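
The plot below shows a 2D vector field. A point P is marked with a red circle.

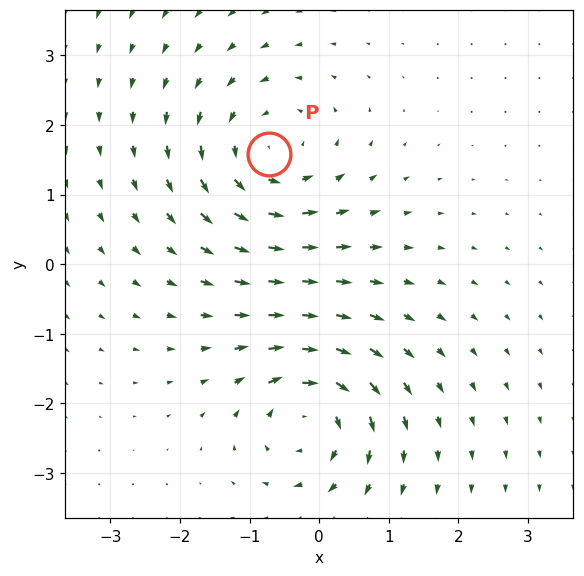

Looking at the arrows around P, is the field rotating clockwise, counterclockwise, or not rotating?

Near P at (-0.7, 1.6) the arrows circulate counterclockwise. The curl (z-component) there is about +4; positive curl means counterclockwise rotation.

counterclockwise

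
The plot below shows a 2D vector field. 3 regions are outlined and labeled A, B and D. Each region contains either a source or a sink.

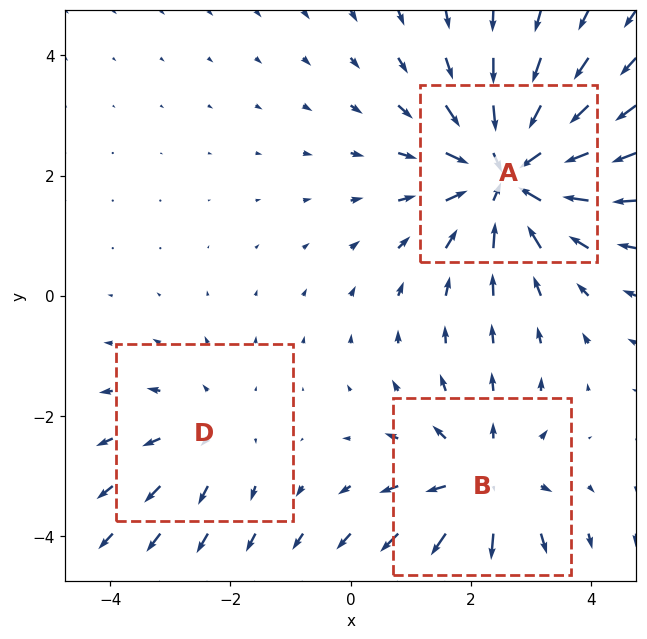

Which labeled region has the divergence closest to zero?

Divergence at each region's feature centre — A: about -4, B: about +3, D: about +2. Region D is closest to zero.

D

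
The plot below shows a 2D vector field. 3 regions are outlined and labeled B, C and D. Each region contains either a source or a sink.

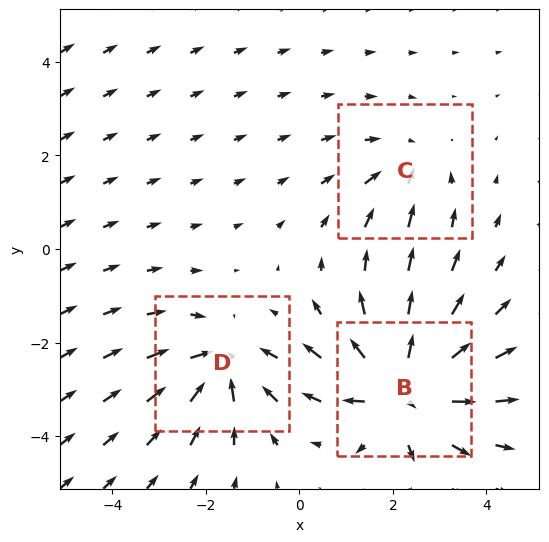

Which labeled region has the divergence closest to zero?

Divergence at each region's feature centre — B: about +6, C: about -2, D: about -4. Region C is closest to zero.

C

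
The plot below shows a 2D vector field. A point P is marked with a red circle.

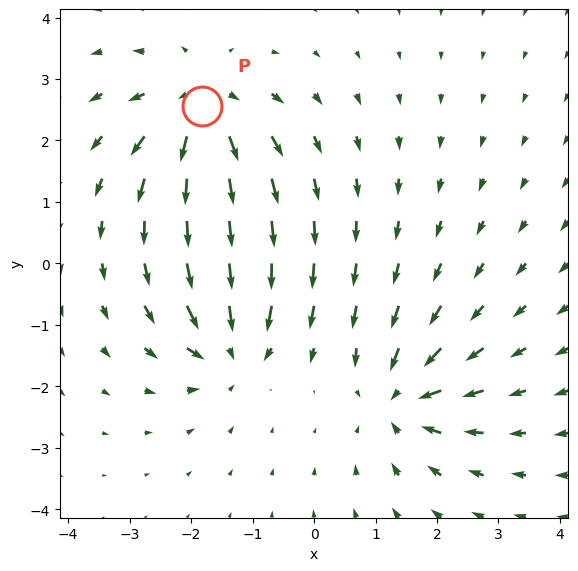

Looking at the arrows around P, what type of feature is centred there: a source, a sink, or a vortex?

source

At P (-1.8, 2.6) the arrows spread outward. Divergence about +5, curl ≈0 — positive divergence with near-zero curl is a source.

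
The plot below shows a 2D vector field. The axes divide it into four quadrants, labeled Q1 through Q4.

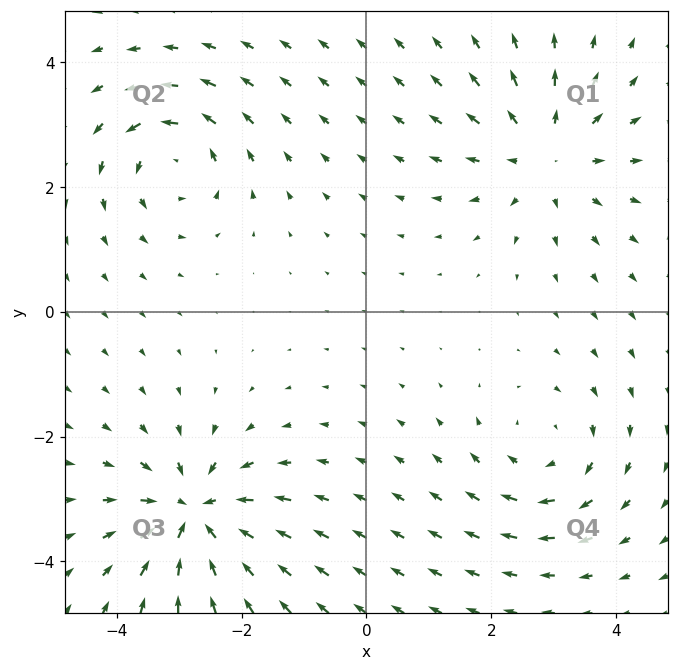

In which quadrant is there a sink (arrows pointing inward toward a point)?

The sink sits at approximately (-2.8, -3.3), which lies in quadrant Q3. The divergence there is about -7, negative as expected for a sink.

Q3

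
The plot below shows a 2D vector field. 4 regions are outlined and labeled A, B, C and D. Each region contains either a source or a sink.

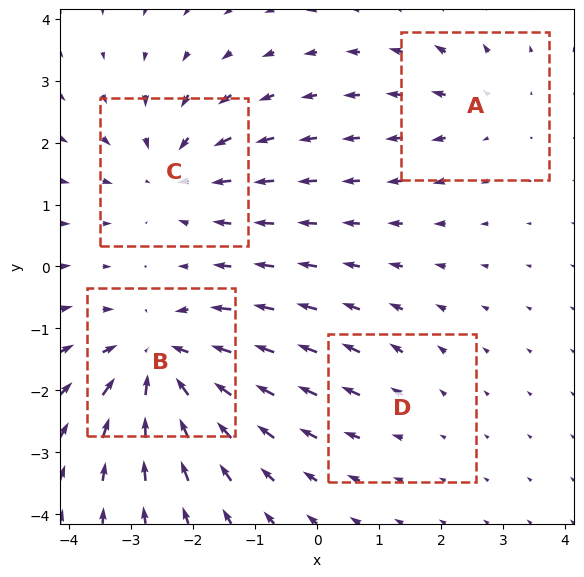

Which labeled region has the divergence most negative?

Divergence at each region's feature centre — A: about +3, B: about -6, C: about -4, D: about +2. Region B is most negative.

B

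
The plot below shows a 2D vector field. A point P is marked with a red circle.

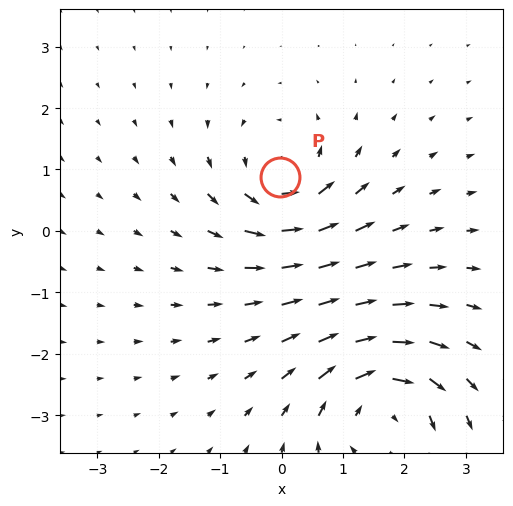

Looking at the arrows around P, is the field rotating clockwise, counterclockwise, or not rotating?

counterclockwise

Near P at (-0.0, 0.9) the arrows circulate counterclockwise. The curl (z-component) there is about +4; positive curl means counterclockwise rotation.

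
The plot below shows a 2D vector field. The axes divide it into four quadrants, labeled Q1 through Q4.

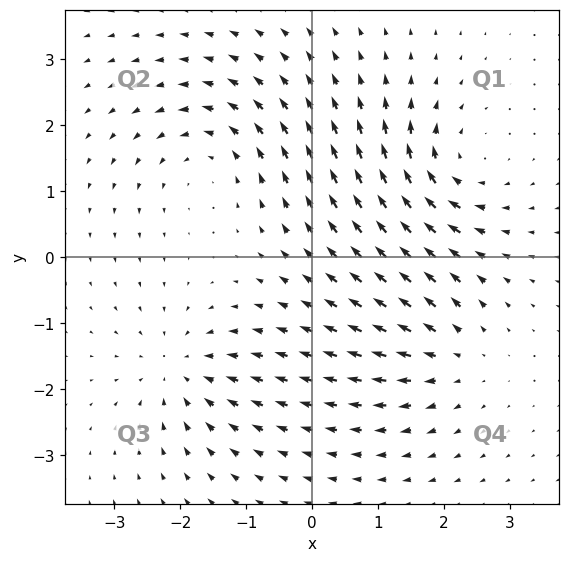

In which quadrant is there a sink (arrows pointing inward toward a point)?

Q3

The sink sits at approximately (-2.0, -1.7), which lies in quadrant Q3. The divergence there is about -3, negative as expected for a sink.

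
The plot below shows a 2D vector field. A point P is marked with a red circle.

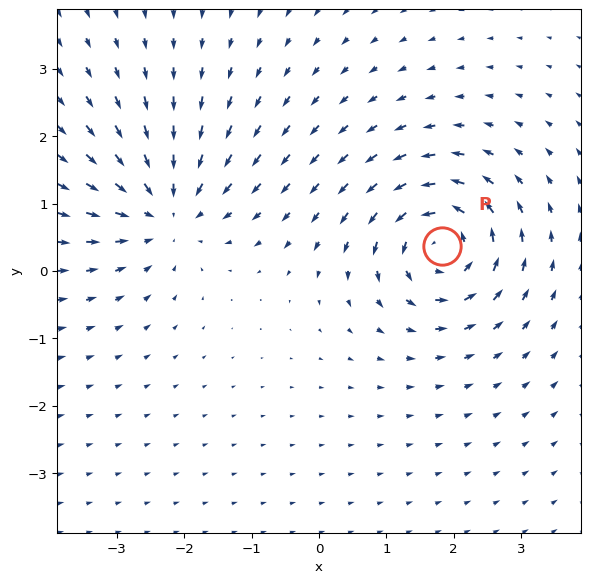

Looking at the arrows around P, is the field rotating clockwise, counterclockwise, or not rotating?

Near P at (1.8, 0.4) the arrows circulate counterclockwise. The curl (z-component) there is about +7; positive curl means counterclockwise rotation.

counterclockwise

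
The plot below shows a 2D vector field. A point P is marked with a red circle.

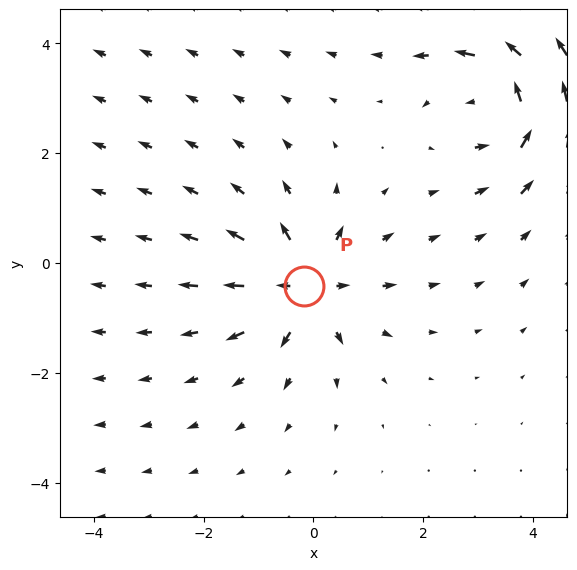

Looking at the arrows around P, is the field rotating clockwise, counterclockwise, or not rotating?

Near P at (-0.2, -0.4) the arrows show no circulation. The curl there is ≈0.

not rotating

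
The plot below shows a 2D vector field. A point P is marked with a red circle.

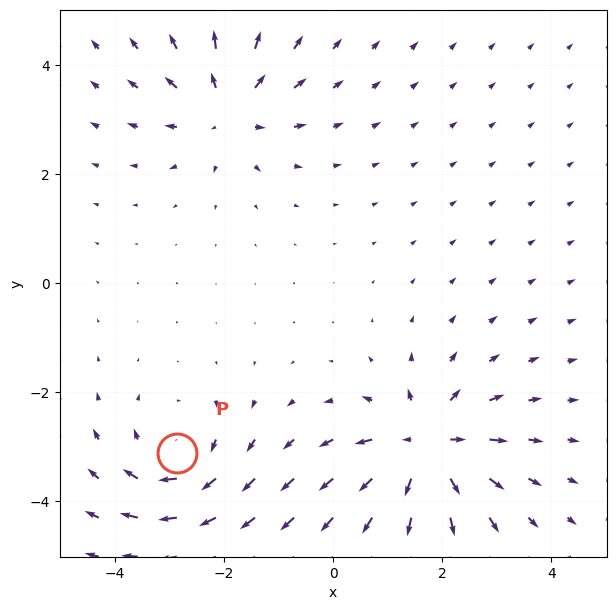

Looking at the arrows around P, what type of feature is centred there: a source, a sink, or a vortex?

At P (-2.9, -3.1) the arrows circulate clockwise. Divergence ≈0, curl about -4 — near-zero divergence with nonzero curl is a vortex.

vortex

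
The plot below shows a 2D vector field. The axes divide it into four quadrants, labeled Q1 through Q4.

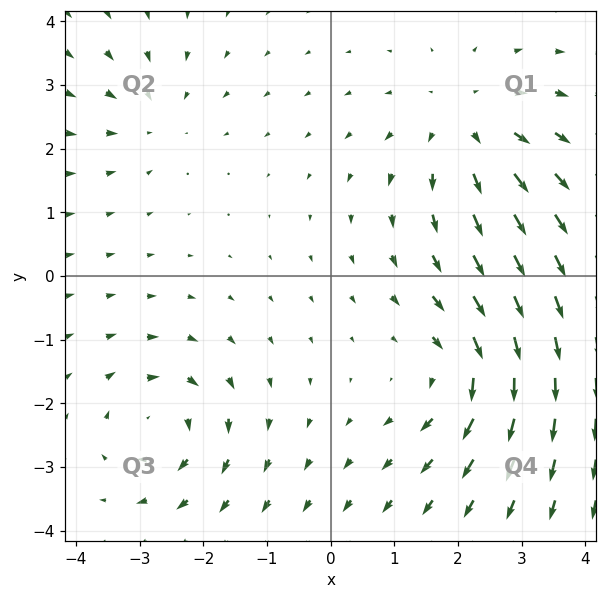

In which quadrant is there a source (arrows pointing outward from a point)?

The source sits at approximately (2.1, 2.4), which lies in quadrant Q1. The divergence there is about +4, positive as expected for a source.

Q1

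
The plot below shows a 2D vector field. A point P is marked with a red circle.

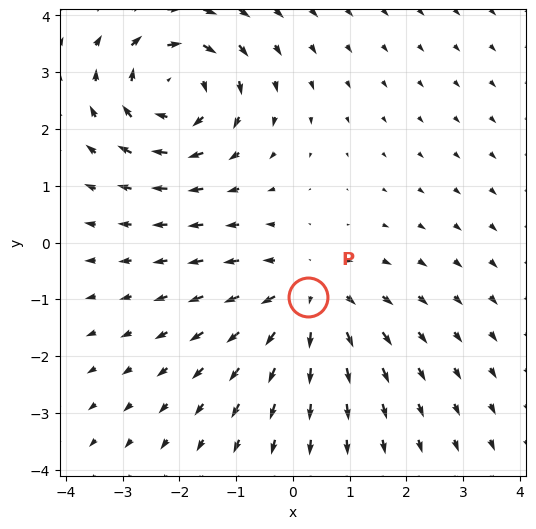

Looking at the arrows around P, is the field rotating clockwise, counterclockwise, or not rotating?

Near P at (0.3, -1.0) the arrows show no circulation. The curl there is ≈0.

not rotating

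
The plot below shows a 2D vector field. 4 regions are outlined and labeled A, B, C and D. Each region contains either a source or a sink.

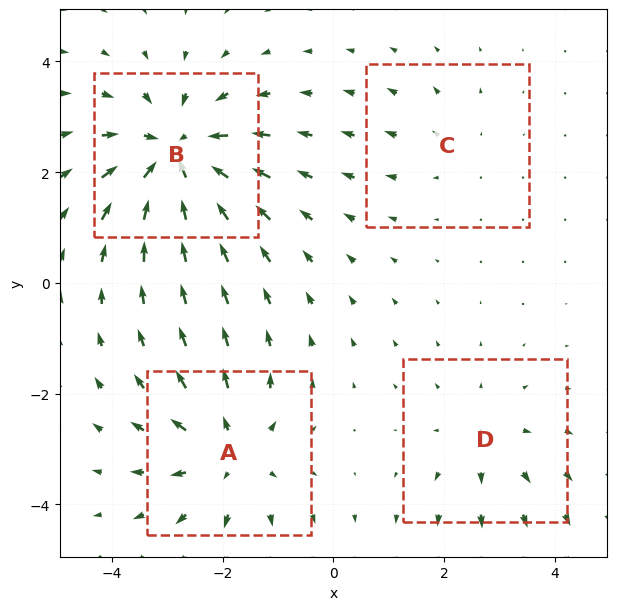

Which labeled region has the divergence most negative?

B

Divergence at each region's feature centre — A: about +5, B: about -7, C: about +2, D: about +3. Region B is most negative.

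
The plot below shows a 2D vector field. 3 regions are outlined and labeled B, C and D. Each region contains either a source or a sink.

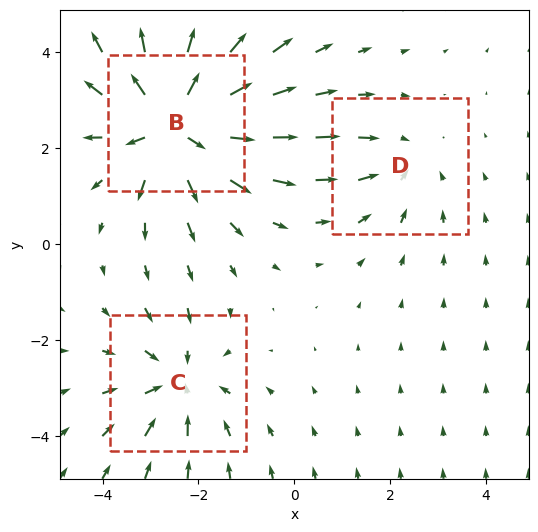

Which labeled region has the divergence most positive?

Divergence at each region's feature centre — B: about +5, C: about -3, D: about -2. Region B is most positive.

B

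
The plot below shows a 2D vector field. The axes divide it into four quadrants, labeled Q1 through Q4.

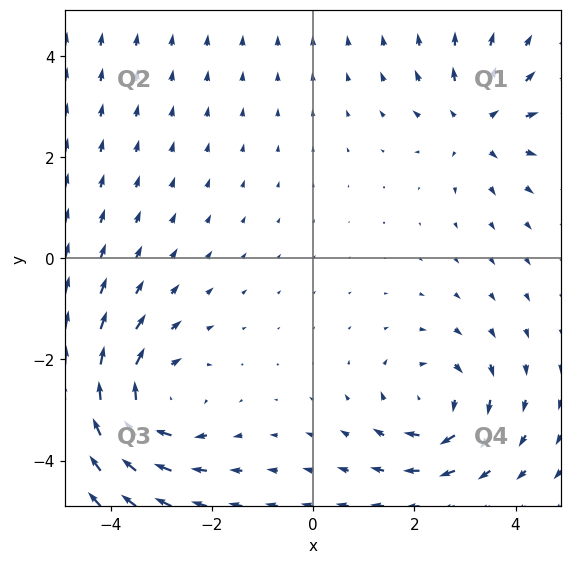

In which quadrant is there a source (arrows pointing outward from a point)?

The source sits at approximately (3.2, 2.7), which lies in quadrant Q1. The divergence there is about +4, positive as expected for a source.

Q1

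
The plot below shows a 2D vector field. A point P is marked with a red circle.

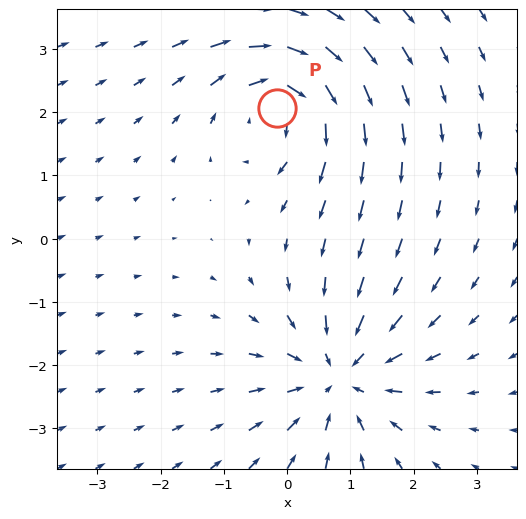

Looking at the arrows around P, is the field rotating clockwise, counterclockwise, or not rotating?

clockwise

Near P at (-0.2, 2.1) the arrows circulate clockwise. The curl (z-component) there is about -5; negative curl means clockwise rotation.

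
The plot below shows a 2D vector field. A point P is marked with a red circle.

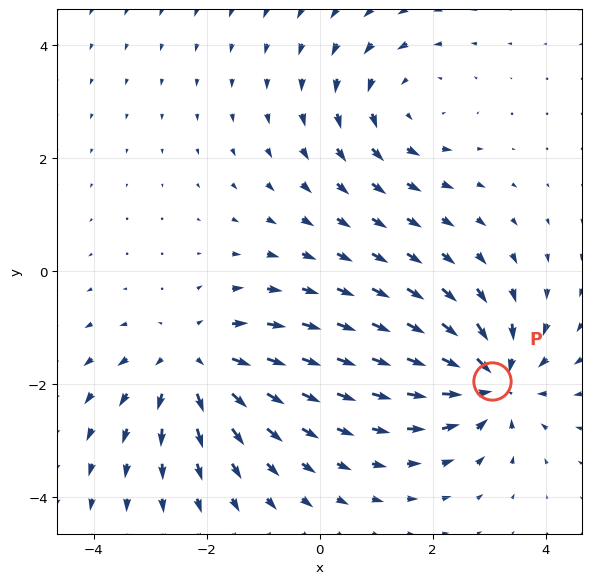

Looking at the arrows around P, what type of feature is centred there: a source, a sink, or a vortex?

At P (3.1, -1.9) the arrows converge inward. Divergence about -5, curl ≈0 — negative divergence with near-zero curl is a sink.

sink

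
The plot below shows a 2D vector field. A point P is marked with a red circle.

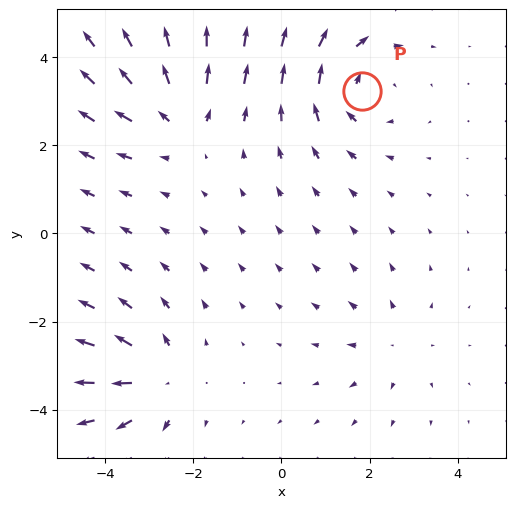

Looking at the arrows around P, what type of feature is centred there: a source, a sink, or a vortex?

At P (1.8, 3.2) the arrows circulate clockwise. Divergence ≈0, curl about -5 — near-zero divergence with nonzero curl is a vortex.

vortex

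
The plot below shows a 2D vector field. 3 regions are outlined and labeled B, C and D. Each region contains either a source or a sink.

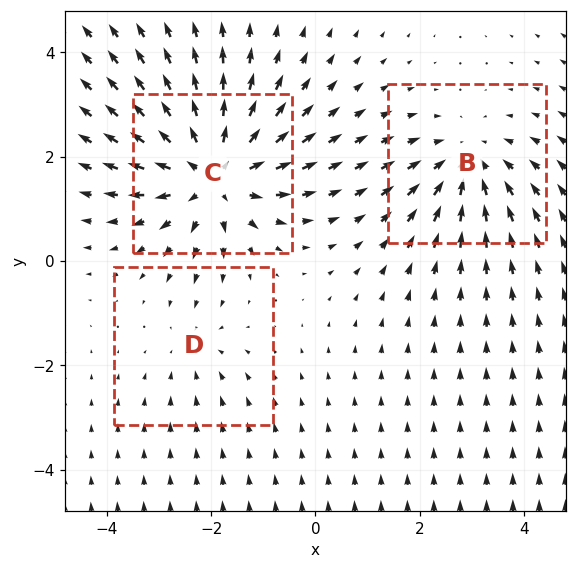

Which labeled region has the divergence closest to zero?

D

Divergence at each region's feature centre — B: about -3, C: about +4, D: about -2. Region D is closest to zero.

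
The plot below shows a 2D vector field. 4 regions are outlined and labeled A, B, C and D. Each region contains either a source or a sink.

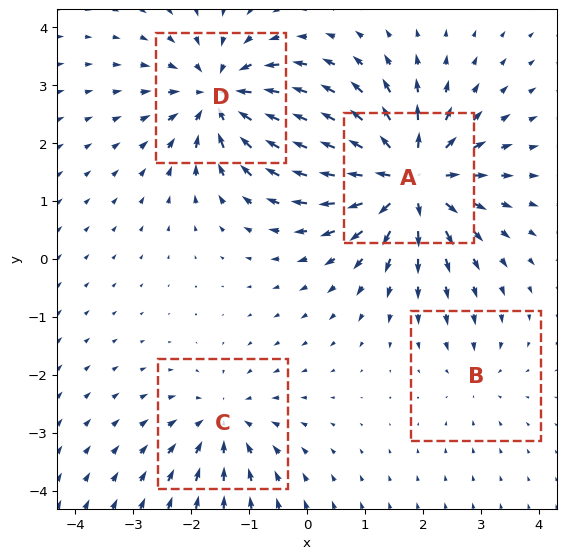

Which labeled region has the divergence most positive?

A

Divergence at each region's feature centre — A: about +8, B: about -3, C: about -4, D: about -6. Region A is most positive.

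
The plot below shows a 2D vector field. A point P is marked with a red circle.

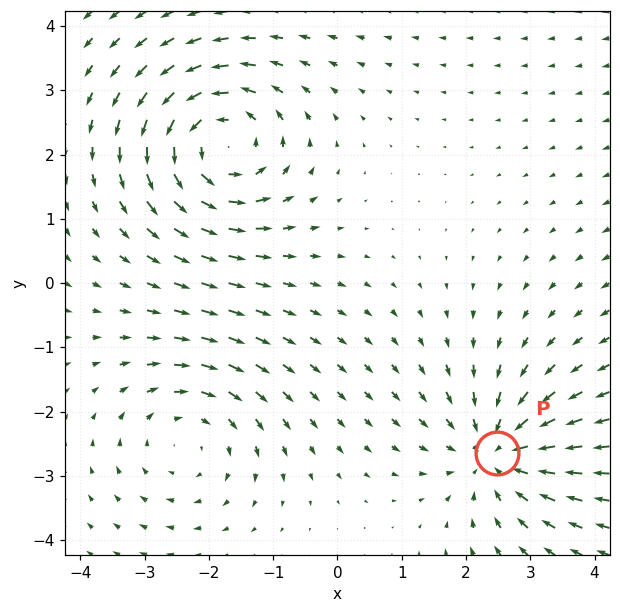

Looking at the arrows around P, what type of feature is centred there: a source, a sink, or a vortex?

At P (2.5, -2.6) the arrows converge inward. Divergence about -5, curl ≈0 — negative divergence with near-zero curl is a sink.

sink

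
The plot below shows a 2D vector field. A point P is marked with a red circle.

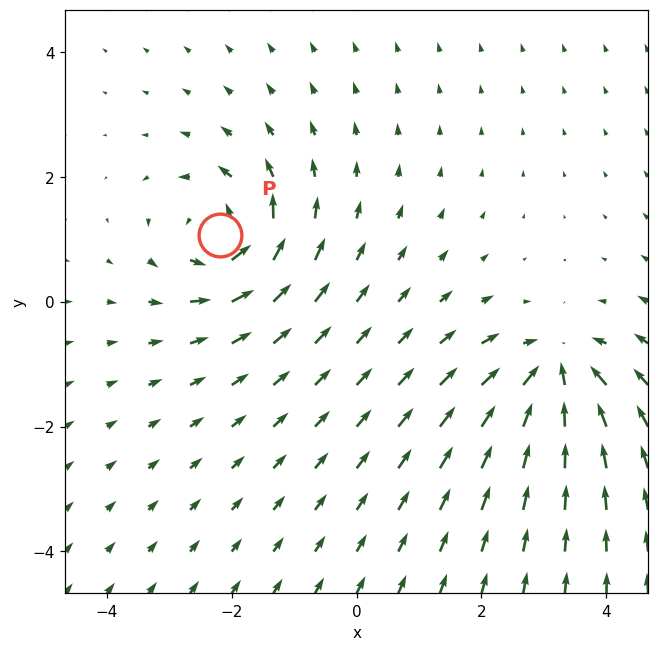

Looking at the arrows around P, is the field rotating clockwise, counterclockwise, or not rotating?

counterclockwise

Near P at (-2.2, 1.1) the arrows circulate counterclockwise. The curl (z-component) there is about +4; positive curl means counterclockwise rotation.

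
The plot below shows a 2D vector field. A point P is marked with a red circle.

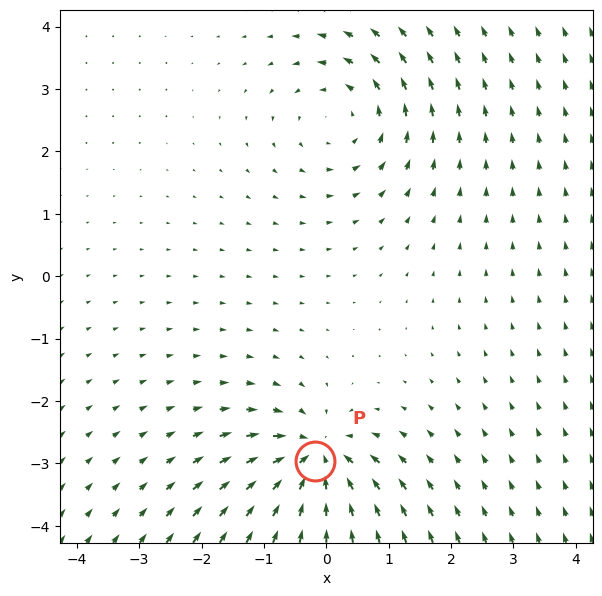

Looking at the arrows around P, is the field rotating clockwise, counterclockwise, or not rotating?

not rotating

Near P at (-0.2, -3.0) the arrows show no circulation. The curl there is ≈0.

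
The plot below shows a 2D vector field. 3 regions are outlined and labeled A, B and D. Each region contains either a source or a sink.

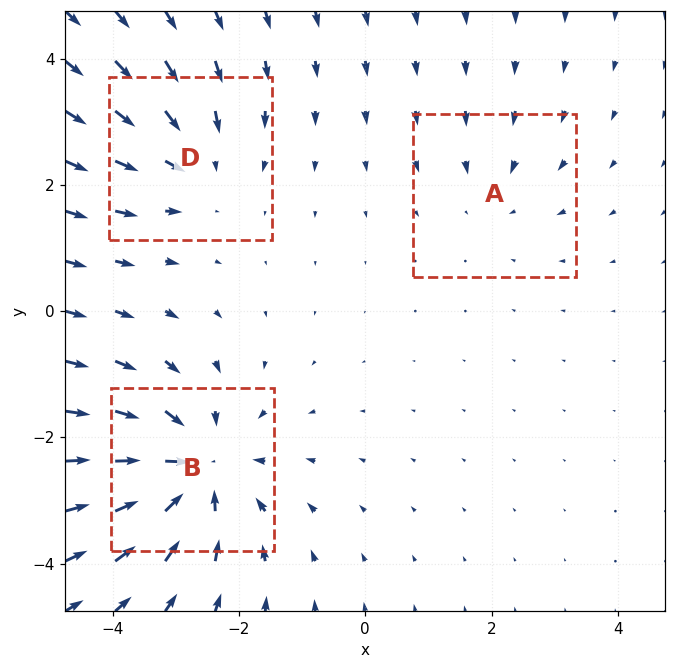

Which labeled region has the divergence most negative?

Divergence at each region's feature centre — A: about -2, B: about -5, D: about -3. Region B is most negative.

B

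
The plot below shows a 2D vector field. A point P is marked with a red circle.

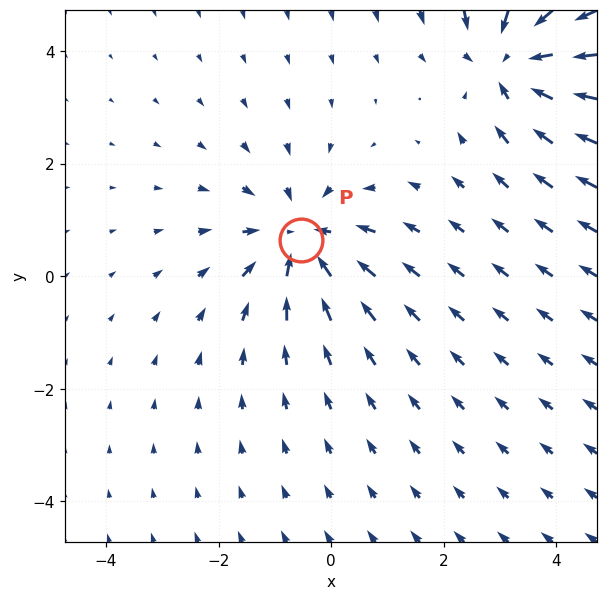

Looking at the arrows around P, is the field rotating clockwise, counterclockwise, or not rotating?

Near P at (-0.5, 0.6) the arrows show no circulation. The curl there is ≈0.

not rotating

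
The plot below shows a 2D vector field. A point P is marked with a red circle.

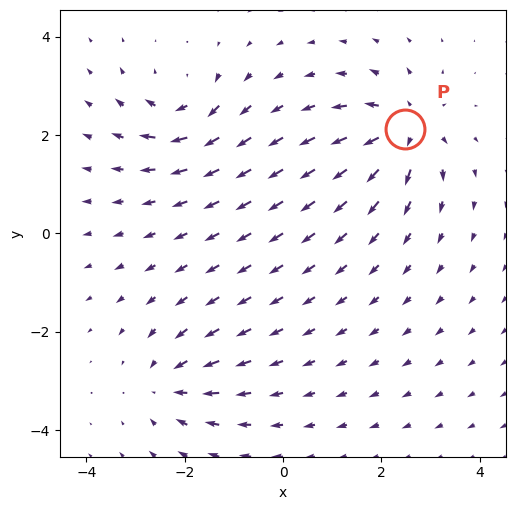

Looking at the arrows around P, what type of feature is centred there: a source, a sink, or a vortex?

At P (2.5, 2.1) the arrows spread outward. Divergence about +6, curl ≈0 — positive divergence with near-zero curl is a source.

source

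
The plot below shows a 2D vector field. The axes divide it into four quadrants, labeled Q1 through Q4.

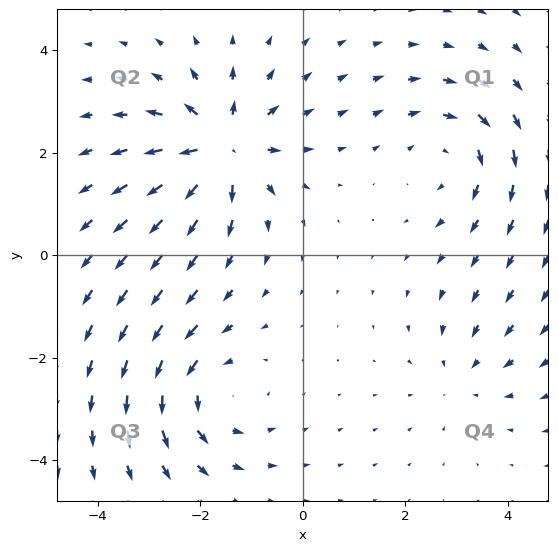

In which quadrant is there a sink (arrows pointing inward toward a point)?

The sink sits at approximately (3.1, -2.4), which lies in quadrant Q4. The divergence there is about -2, negative as expected for a sink.

Q4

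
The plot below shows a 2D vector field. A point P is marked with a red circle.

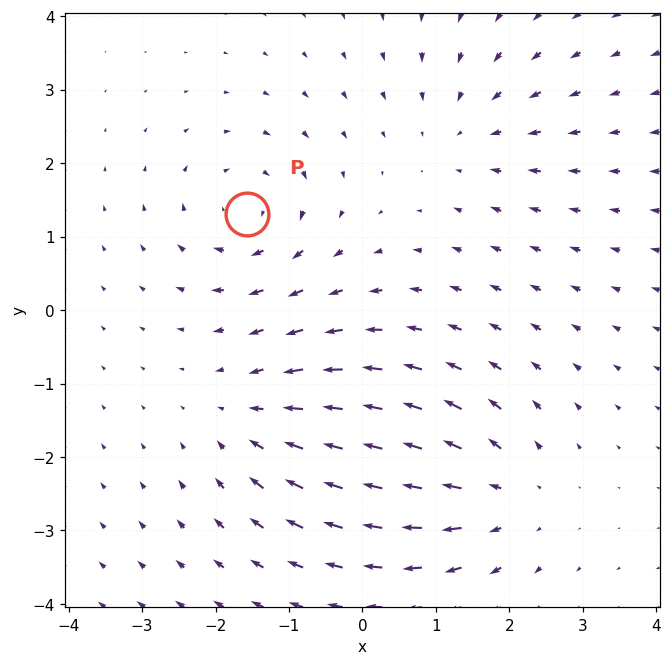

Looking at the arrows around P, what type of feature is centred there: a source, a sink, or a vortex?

At P (-1.6, 1.3) the arrows circulate clockwise. Divergence ≈0, curl about -5 — near-zero divergence with nonzero curl is a vortex.

vortex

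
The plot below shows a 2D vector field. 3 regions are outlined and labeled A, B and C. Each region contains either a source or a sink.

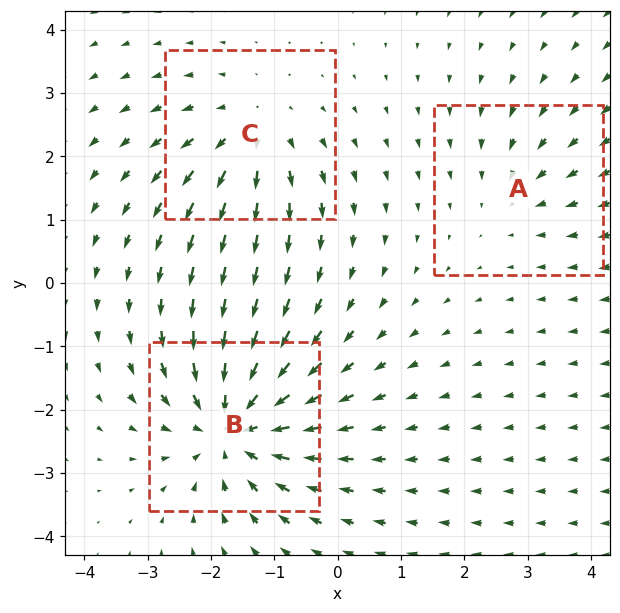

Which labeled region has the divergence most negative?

B

Divergence at each region's feature centre — A: about -2, B: about -5, C: about +3. Region B is most negative.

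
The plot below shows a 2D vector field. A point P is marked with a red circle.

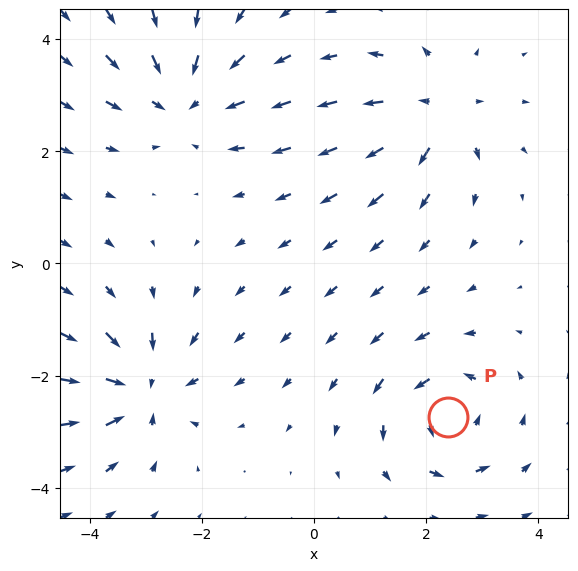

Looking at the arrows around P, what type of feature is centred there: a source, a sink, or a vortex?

vortex

At P (2.4, -2.7) the arrows circulate counterclockwise. Divergence ≈0, curl about +5 — near-zero divergence with nonzero curl is a vortex.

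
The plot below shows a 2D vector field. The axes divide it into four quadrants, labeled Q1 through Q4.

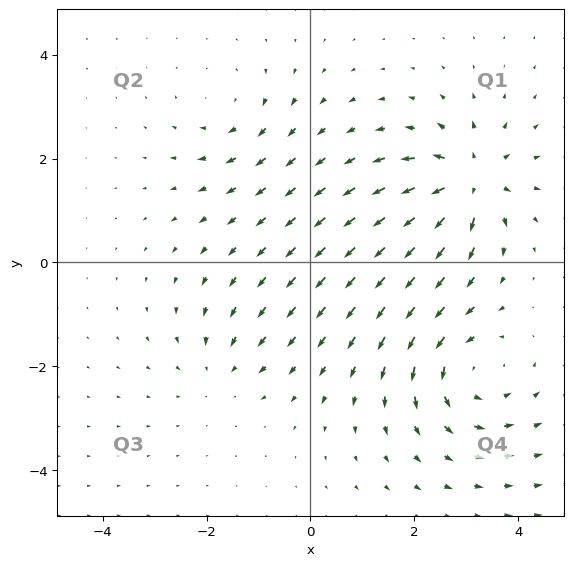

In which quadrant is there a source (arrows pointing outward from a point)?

Q1

The source sits at approximately (3.1, 1.6), which lies in quadrant Q1. The divergence there is about +6, positive as expected for a source.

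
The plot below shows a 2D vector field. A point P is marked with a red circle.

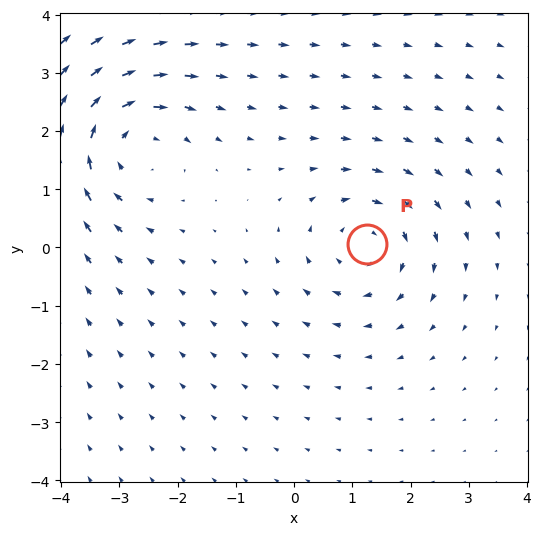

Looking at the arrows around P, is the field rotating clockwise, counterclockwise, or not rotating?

clockwise

Near P at (1.2, 0.1) the arrows circulate clockwise. The curl (z-component) there is about -4; negative curl means clockwise rotation.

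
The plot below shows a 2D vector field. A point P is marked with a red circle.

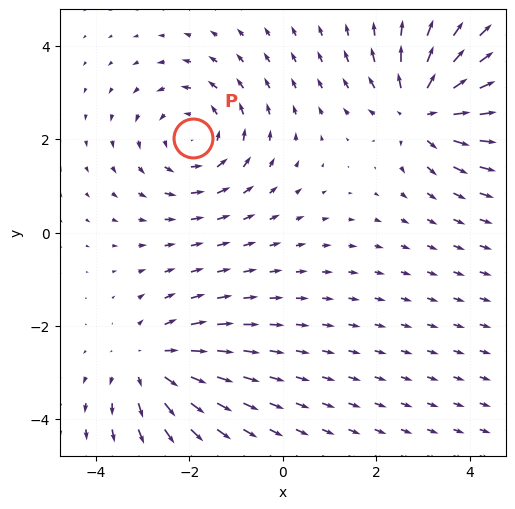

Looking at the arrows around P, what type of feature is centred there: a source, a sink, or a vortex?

vortex

At P (-1.9, 2.0) the arrows circulate counterclockwise. Divergence ≈0, curl about +3 — near-zero divergence with nonzero curl is a vortex.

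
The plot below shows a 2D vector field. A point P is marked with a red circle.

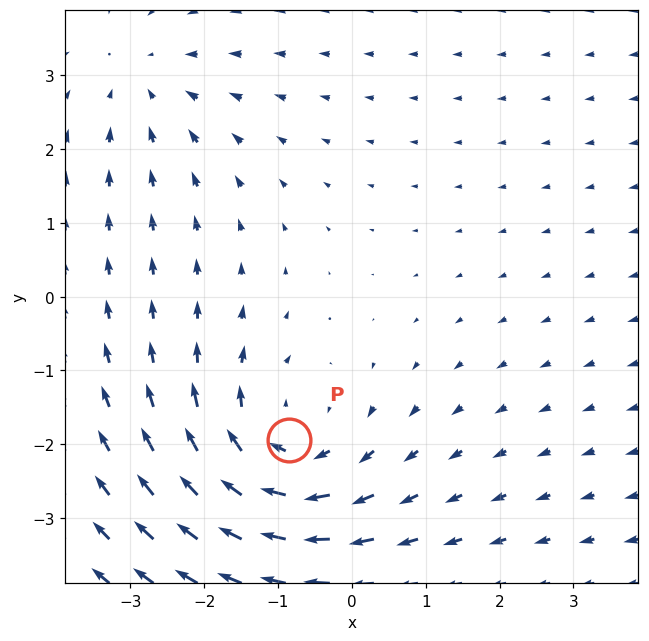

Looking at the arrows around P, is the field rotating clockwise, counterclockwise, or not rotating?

Near P at (-0.8, -1.9) the arrows circulate clockwise. The curl (z-component) there is about -4; negative curl means clockwise rotation.

clockwise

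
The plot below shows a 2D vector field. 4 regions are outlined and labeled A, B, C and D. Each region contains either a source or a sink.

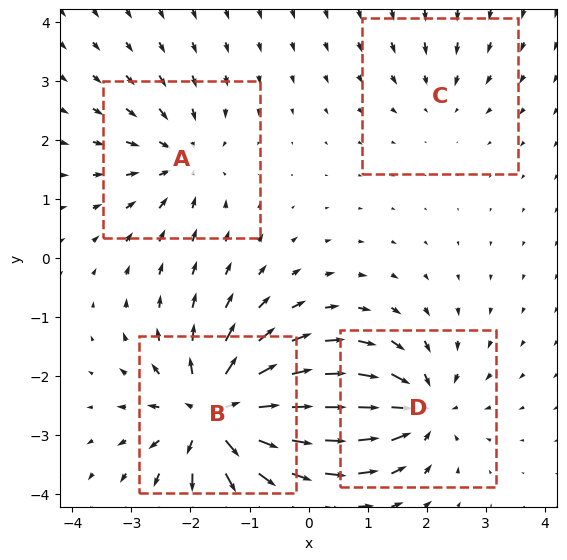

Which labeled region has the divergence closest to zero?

C

Divergence at each region's feature centre — A: about -4, B: about +8, C: about -2, D: about -6. Region C is closest to zero.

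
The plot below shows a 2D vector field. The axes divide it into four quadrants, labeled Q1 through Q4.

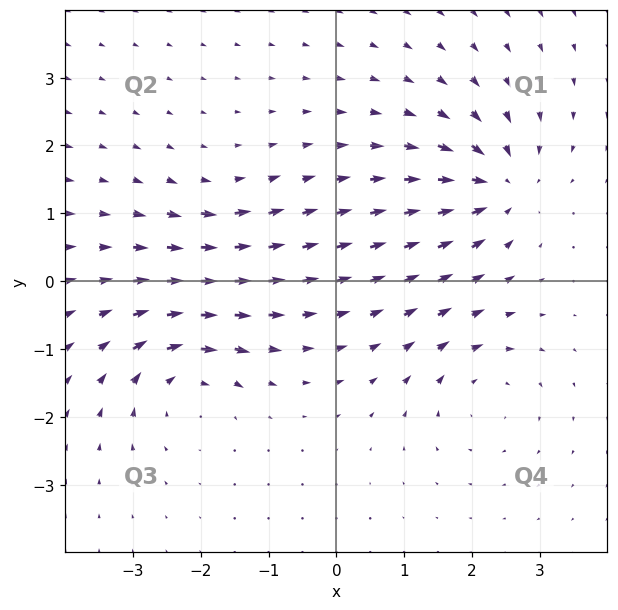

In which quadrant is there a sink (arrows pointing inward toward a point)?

Q1

The sink sits at approximately (2.4, 1.4), which lies in quadrant Q1. The divergence there is about -6, negative as expected for a sink.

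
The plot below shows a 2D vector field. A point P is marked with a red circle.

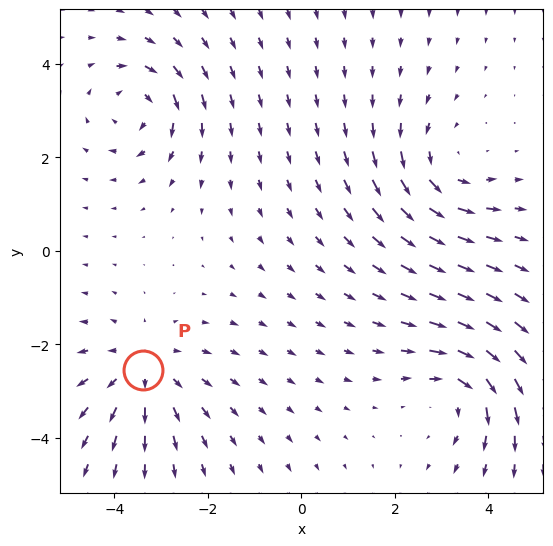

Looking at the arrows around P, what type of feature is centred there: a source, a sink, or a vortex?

source

At P (-3.4, -2.5) the arrows spread outward. Divergence about +3, curl ≈0 — positive divergence with near-zero curl is a source.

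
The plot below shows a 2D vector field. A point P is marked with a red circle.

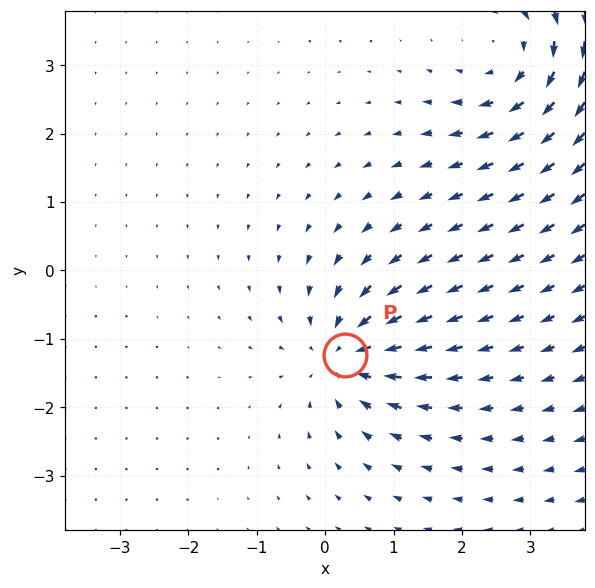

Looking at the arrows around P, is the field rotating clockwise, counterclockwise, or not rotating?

Near P at (0.3, -1.2) the arrows show no circulation. The curl there is ≈0.

not rotating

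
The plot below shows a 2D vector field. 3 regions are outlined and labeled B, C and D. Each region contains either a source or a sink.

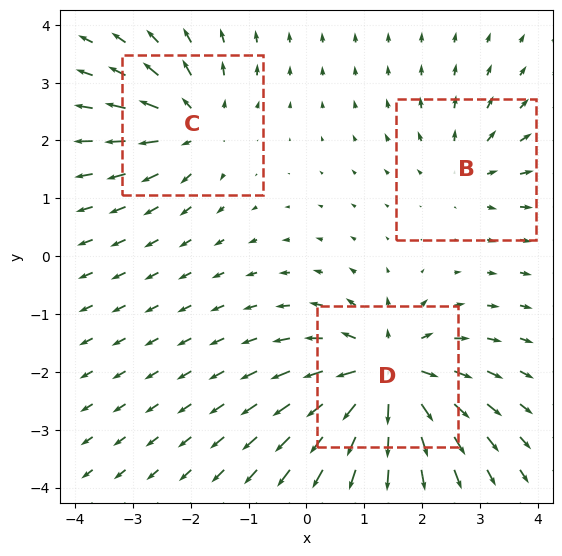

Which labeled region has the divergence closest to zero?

B

Divergence at each region's feature centre — B: about +3, C: about +4, D: about +6. Region B is closest to zero.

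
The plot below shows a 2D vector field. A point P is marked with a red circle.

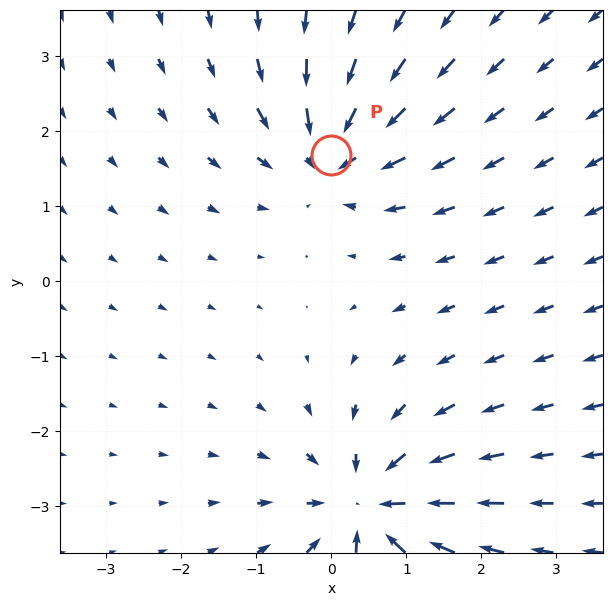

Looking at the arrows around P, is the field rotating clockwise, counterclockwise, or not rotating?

not rotating

Near P at (-0.0, 1.7) the arrows show no circulation. The curl there is ≈0.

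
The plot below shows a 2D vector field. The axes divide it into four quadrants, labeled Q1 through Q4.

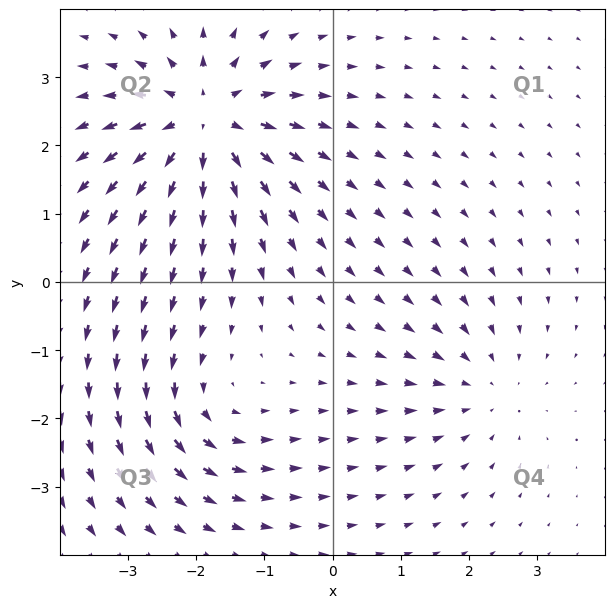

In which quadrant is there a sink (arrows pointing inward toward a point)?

The sink sits at approximately (2.2, -1.6), which lies in quadrant Q4. The divergence there is about -2, negative as expected for a sink.

Q4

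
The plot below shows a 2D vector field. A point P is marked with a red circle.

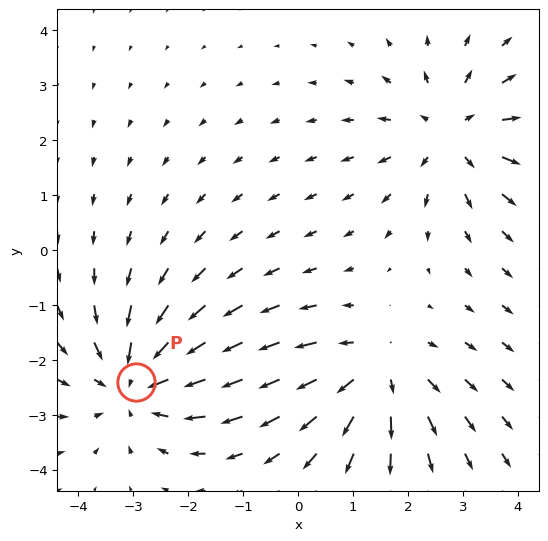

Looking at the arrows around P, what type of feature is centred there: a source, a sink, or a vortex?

sink

At P (-3.0, -2.4) the arrows converge inward. Divergence about -4, curl ≈0 — negative divergence with near-zero curl is a sink.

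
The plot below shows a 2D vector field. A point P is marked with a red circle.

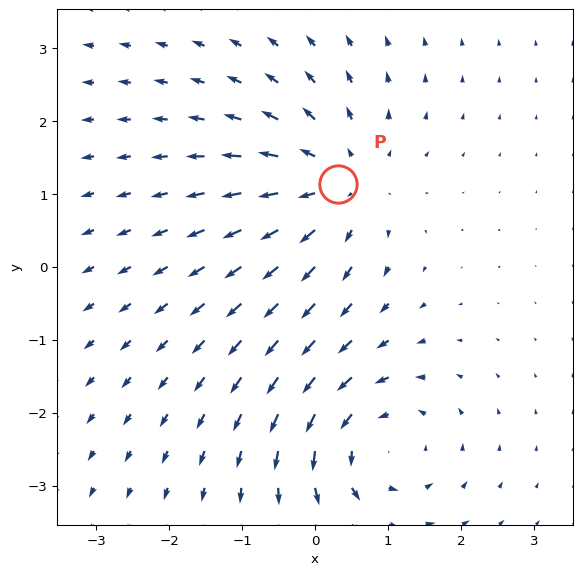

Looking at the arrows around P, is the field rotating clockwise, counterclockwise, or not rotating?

not rotating

Near P at (0.3, 1.1) the arrows show no circulation. The curl there is ≈0.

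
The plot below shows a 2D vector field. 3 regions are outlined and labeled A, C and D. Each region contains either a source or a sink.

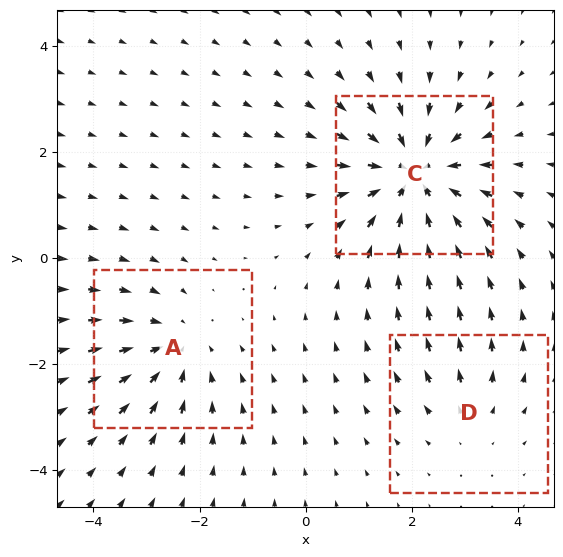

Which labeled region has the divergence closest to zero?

D

Divergence at each region's feature centre — A: about -3, C: about -5, D: about +2. Region D is closest to zero.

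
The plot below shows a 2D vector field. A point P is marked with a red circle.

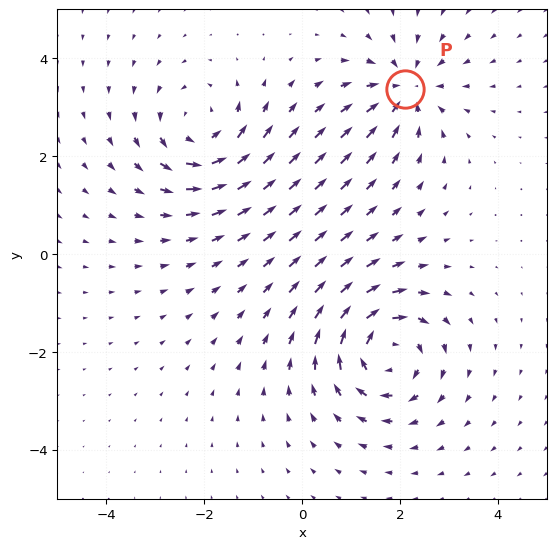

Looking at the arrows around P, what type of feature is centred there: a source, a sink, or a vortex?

sink

At P (2.1, 3.4) the arrows converge inward. Divergence about -4, curl ≈0 — negative divergence with near-zero curl is a sink.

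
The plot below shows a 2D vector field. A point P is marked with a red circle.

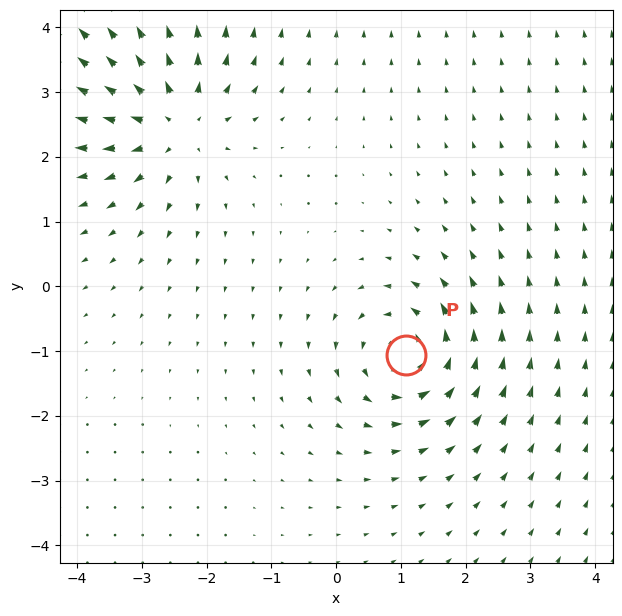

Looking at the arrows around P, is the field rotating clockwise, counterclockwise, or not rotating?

counterclockwise

Near P at (1.1, -1.1) the arrows circulate counterclockwise. The curl (z-component) there is about +6; positive curl means counterclockwise rotation.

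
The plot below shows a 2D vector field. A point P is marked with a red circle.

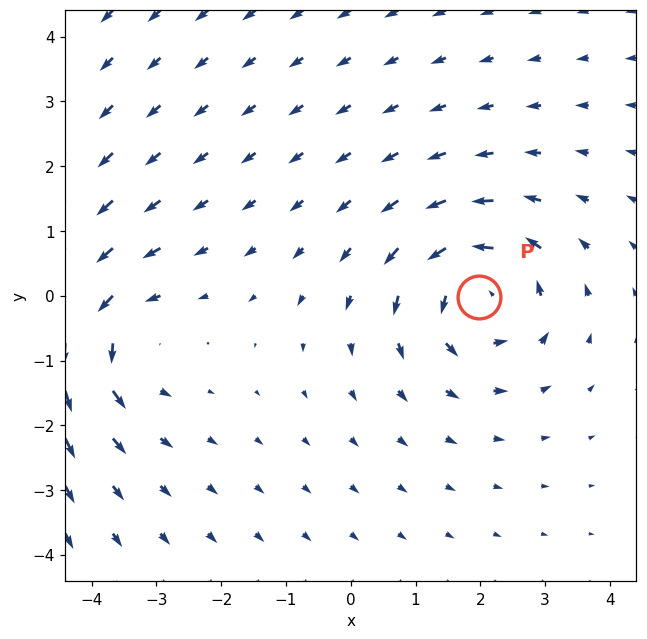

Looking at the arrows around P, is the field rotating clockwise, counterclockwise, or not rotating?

Near P at (2.0, -0.0) the arrows circulate counterclockwise. The curl (z-component) there is about +5; positive curl means counterclockwise rotation.

counterclockwise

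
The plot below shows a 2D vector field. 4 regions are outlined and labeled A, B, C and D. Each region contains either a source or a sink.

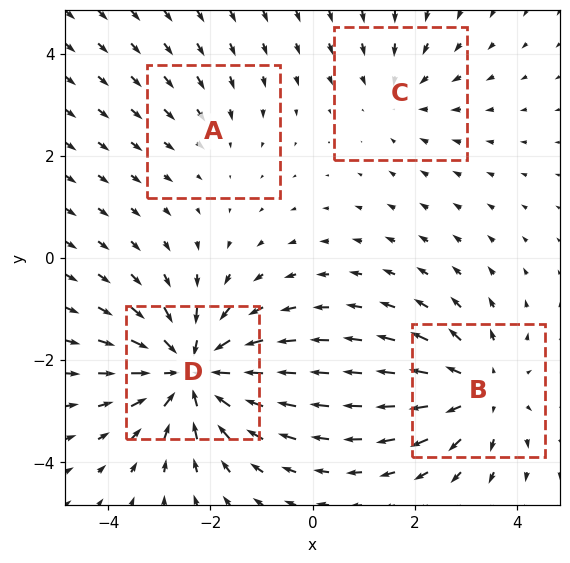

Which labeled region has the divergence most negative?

Divergence at each region's feature centre — A: about -2, B: about +4, C: about -3, D: about -6. Region D is most negative.

D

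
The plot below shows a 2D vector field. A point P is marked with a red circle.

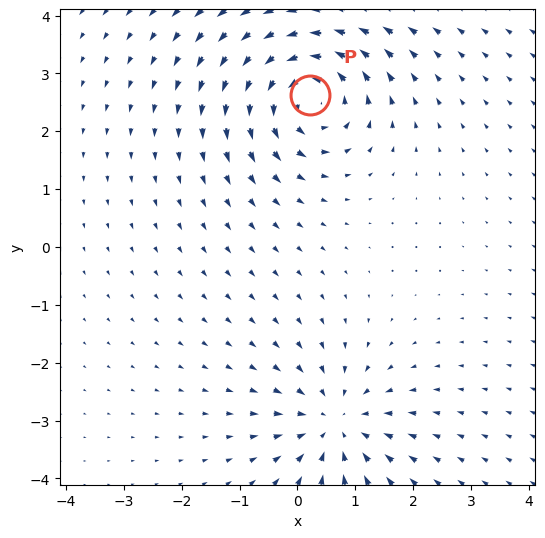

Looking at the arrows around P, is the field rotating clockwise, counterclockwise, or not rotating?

Near P at (0.2, 2.6) the arrows circulate counterclockwise. The curl (z-component) there is about +4; positive curl means counterclockwise rotation.

counterclockwise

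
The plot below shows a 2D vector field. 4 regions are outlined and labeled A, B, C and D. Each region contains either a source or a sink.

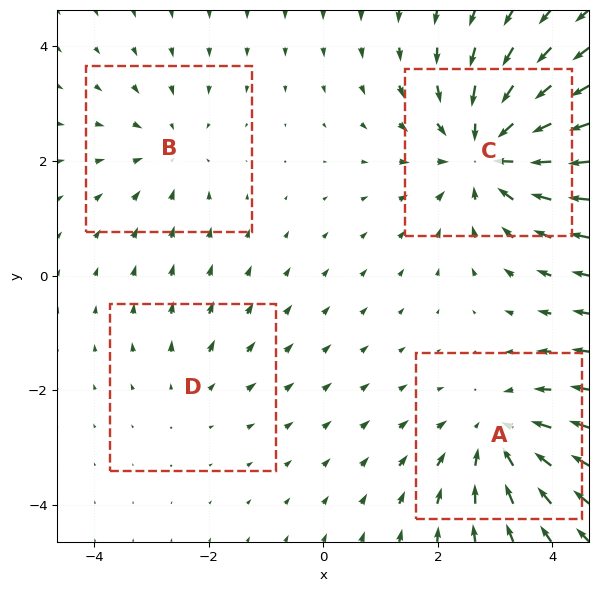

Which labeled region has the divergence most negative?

Divergence at each region's feature centre — A: about -4, B: about -3, C: about -6, D: about +2. Region C is most negative.

C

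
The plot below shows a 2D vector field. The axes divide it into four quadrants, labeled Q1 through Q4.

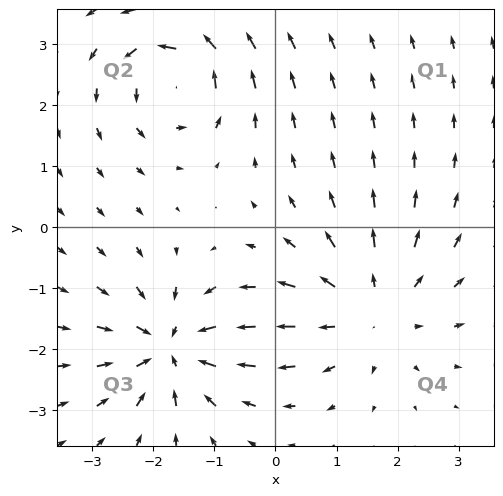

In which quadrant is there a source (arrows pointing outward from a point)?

Q4

The source sits at approximately (1.6, -1.3), which lies in quadrant Q4. The divergence there is about +4, positive as expected for a source.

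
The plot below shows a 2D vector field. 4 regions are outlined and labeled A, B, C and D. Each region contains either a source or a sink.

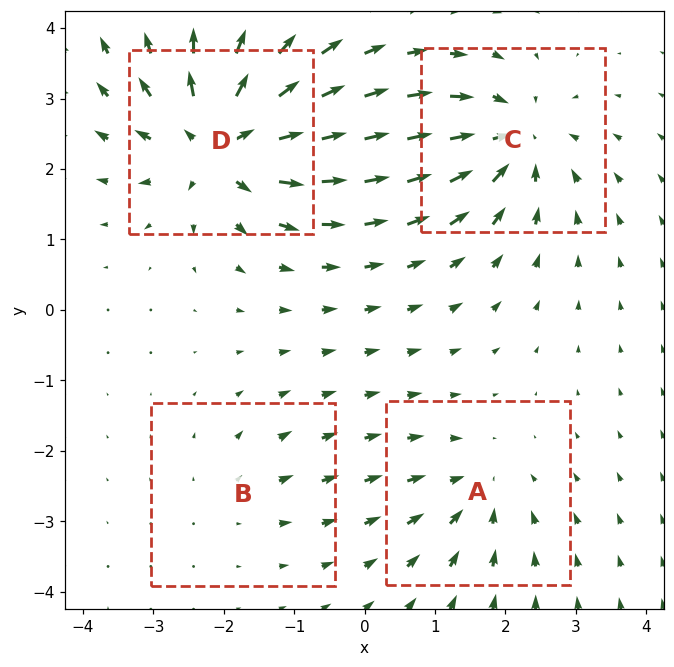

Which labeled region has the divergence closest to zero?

Divergence at each region's feature centre — A: about -4, B: about +2, C: about -6, D: about +8. Region B is closest to zero.

B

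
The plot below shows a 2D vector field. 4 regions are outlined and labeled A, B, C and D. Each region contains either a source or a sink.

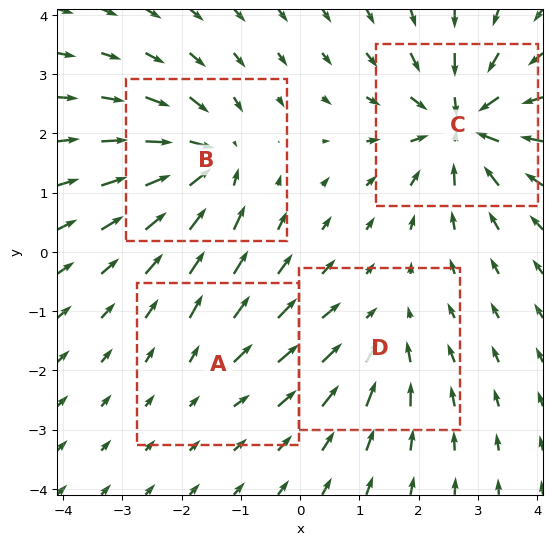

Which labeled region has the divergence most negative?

C

Divergence at each region's feature centre — A: about +2, B: about -6, C: about -8, D: about -4. Region C is most negative.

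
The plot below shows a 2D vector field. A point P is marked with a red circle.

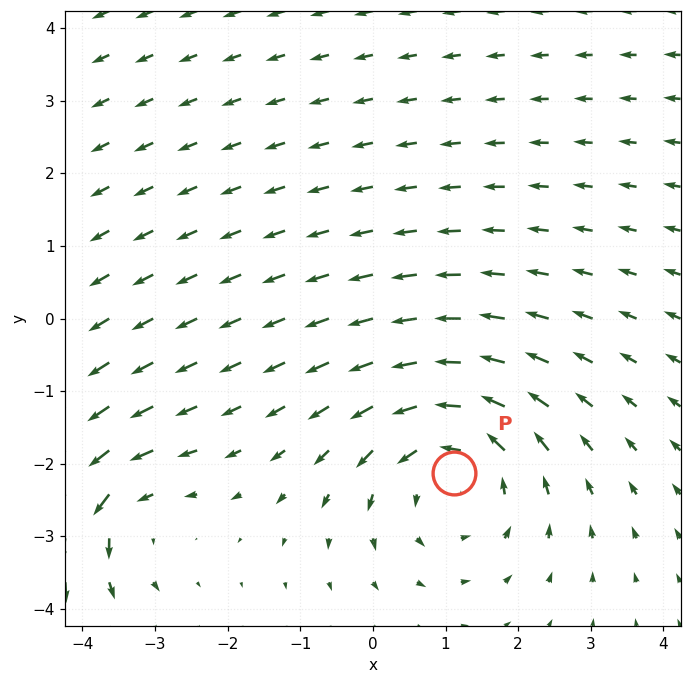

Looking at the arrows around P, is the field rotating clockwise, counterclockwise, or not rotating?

counterclockwise

Near P at (1.1, -2.1) the arrows circulate counterclockwise. The curl (z-component) there is about +4; positive curl means counterclockwise rotation.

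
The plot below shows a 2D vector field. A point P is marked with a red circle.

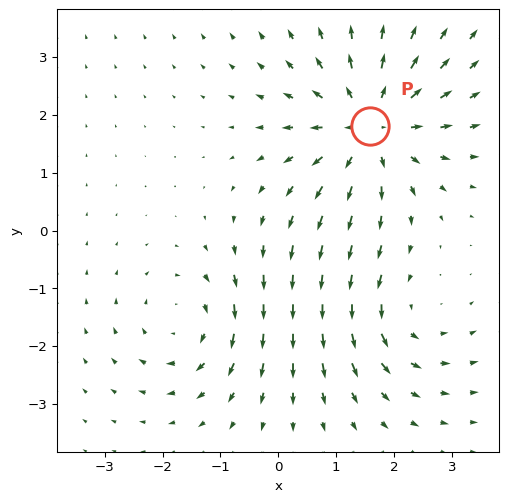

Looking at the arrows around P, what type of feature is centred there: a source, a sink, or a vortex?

source

At P (1.6, 1.8) the arrows spread outward. Divergence about +5, curl ≈0 — positive divergence with near-zero curl is a source.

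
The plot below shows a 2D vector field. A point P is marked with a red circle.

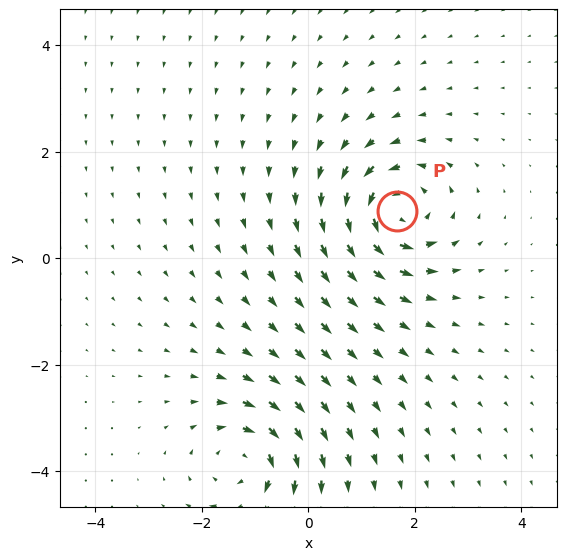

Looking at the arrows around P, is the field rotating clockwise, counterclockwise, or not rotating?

counterclockwise

Near P at (1.7, 0.9) the arrows circulate counterclockwise. The curl (z-component) there is about +4; positive curl means counterclockwise rotation.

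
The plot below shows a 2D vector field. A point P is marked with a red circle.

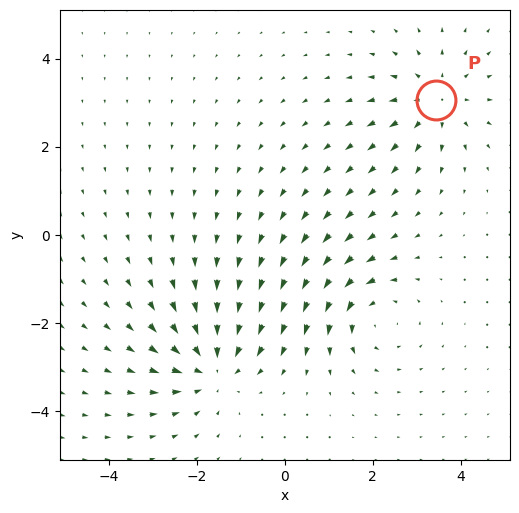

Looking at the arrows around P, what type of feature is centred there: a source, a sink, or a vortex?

source

At P (3.4, 3.1) the arrows spread outward. Divergence about +4, curl ≈0 — positive divergence with near-zero curl is a source.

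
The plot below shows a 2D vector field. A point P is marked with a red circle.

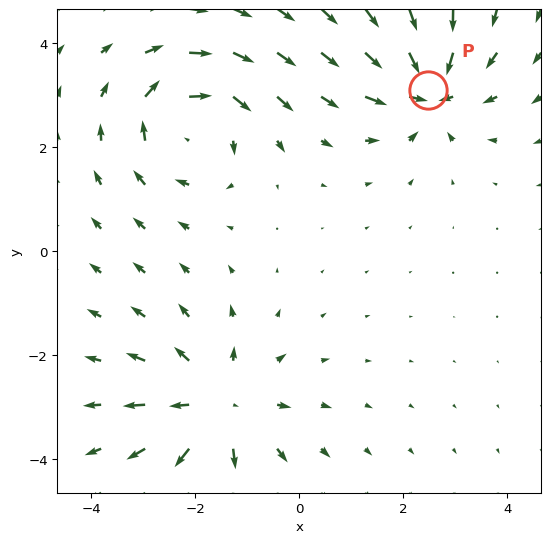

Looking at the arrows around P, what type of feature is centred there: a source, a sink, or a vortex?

At P (2.5, 3.1) the arrows converge inward. Divergence about -6, curl ≈0 — negative divergence with near-zero curl is a sink.

sink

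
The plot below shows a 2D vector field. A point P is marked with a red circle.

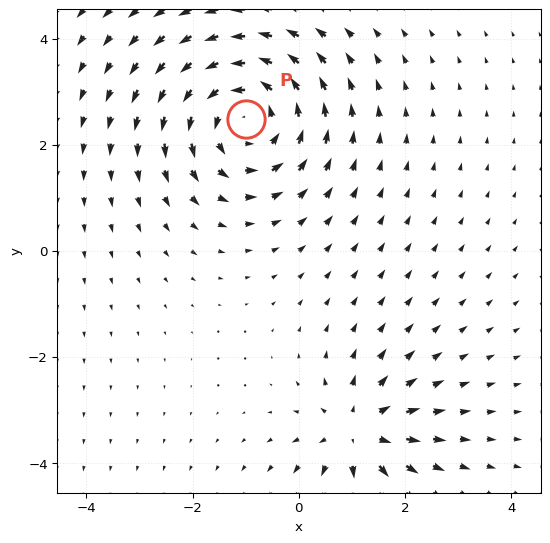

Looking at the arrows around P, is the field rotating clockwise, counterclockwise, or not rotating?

Near P at (-1.0, 2.5) the arrows circulate counterclockwise. The curl (z-component) there is about +4; positive curl means counterclockwise rotation.

counterclockwise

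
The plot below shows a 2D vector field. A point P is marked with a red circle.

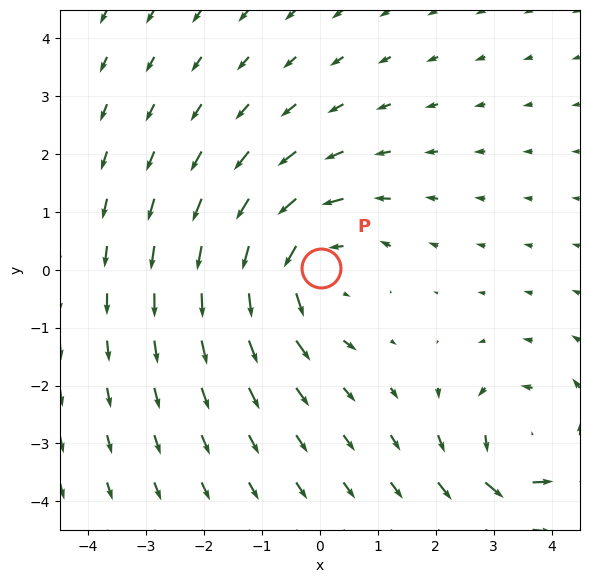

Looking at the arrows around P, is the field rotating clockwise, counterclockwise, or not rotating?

counterclockwise

Near P at (0.0, 0.0) the arrows circulate counterclockwise. The curl (z-component) there is about +4; positive curl means counterclockwise rotation.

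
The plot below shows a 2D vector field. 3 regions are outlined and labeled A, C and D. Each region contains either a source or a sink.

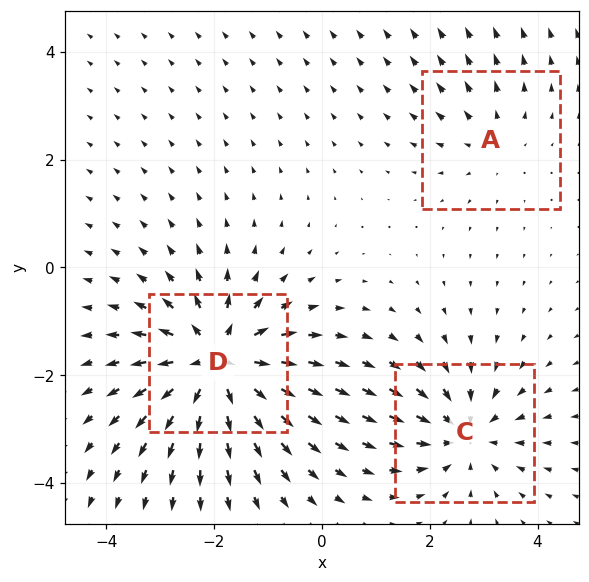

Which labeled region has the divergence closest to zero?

Divergence at each region's feature centre — A: about +2, C: about -4, D: about +6. Region A is closest to zero.

A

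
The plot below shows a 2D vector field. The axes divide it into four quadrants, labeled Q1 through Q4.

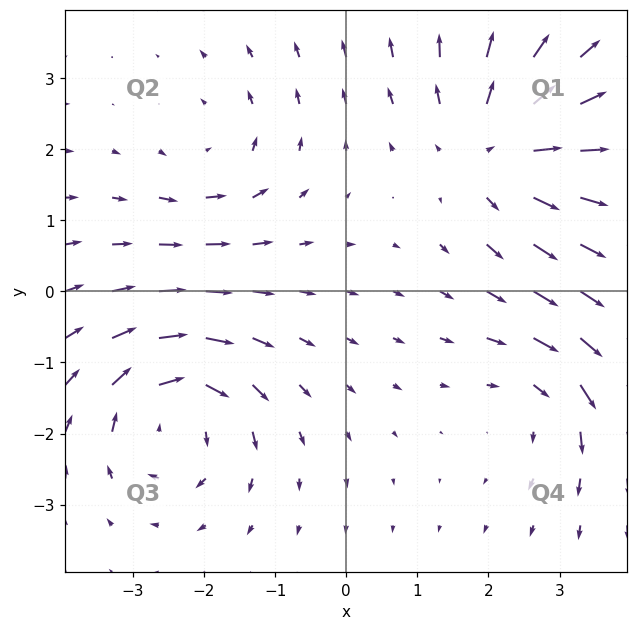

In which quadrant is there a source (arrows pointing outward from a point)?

Q1

The source sits at approximately (2.1, 2.0), which lies in quadrant Q1. The divergence there is about +4, positive as expected for a source.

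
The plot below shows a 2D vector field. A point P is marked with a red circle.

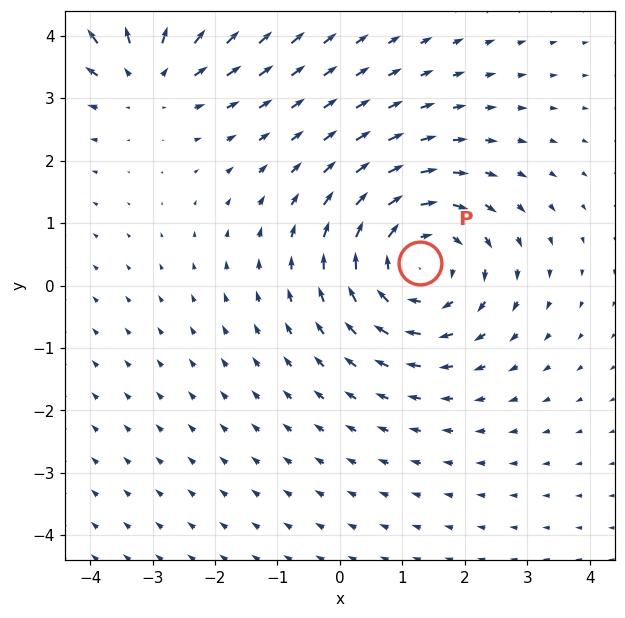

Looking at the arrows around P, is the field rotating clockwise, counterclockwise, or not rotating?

Near P at (1.3, 0.4) the arrows circulate clockwise. The curl (z-component) there is about -4; negative curl means clockwise rotation.

clockwise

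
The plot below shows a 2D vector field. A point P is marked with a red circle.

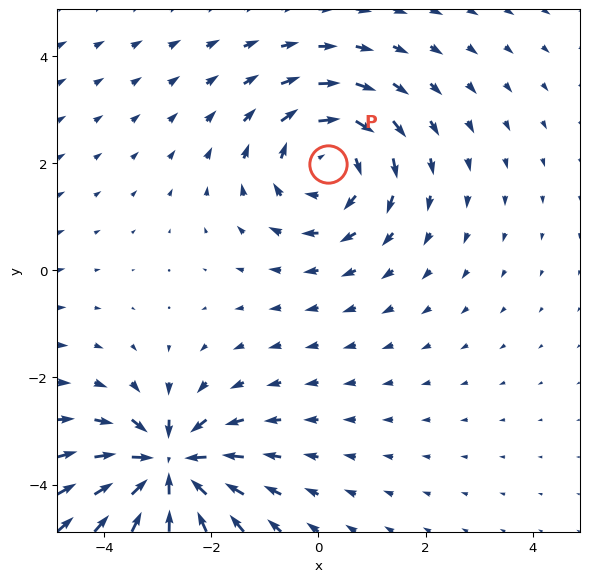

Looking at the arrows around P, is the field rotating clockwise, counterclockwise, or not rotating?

clockwise

Near P at (0.2, 2.0) the arrows circulate clockwise. The curl (z-component) there is about -3; negative curl means clockwise rotation.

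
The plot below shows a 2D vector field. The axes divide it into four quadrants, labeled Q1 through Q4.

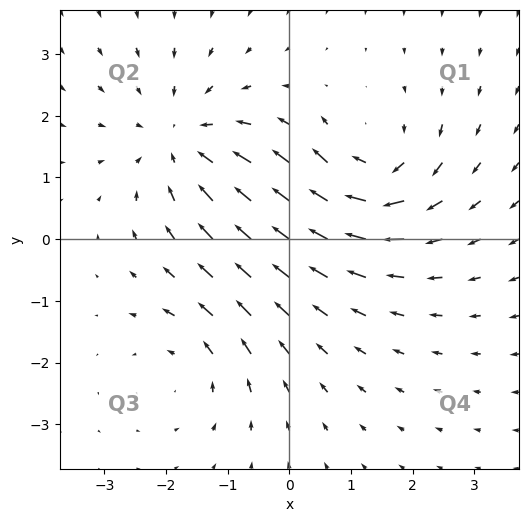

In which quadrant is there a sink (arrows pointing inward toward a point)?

The sink sits at approximately (-1.7, 1.6), which lies in quadrant Q2. The divergence there is about -4, negative as expected for a sink.

Q2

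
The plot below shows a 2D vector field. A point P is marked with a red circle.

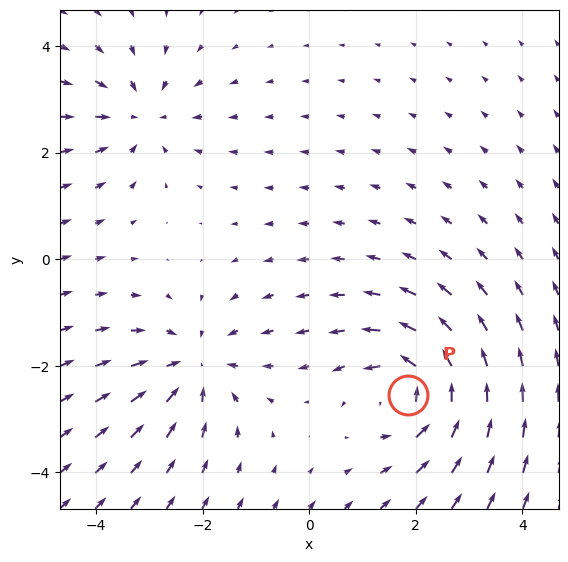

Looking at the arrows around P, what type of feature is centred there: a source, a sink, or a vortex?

vortex

At P (1.8, -2.6) the arrows circulate counterclockwise. Divergence ≈0, curl about +6 — near-zero divergence with nonzero curl is a vortex.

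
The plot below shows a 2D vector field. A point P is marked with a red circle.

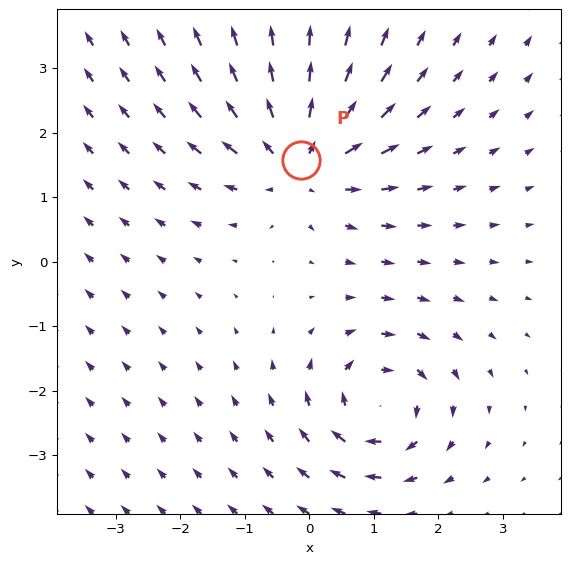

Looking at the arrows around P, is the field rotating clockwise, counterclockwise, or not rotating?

not rotating

Near P at (-0.1, 1.6) the arrows show no circulation. The curl there is ≈0.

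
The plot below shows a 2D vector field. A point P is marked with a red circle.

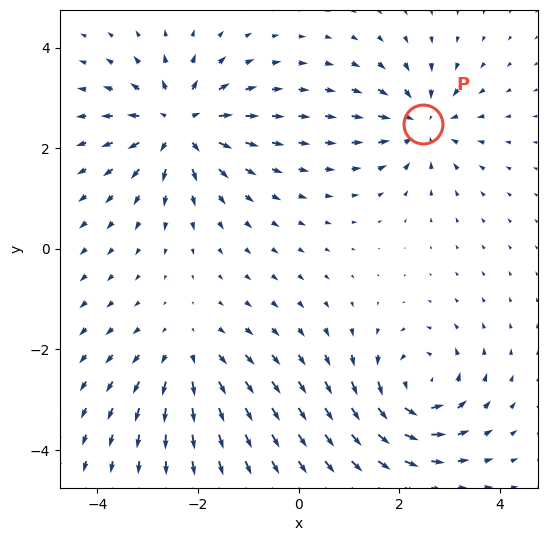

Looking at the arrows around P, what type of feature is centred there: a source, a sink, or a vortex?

At P (2.5, 2.5) the arrows converge inward. Divergence about -4, curl ≈0 — negative divergence with near-zero curl is a sink.

sink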